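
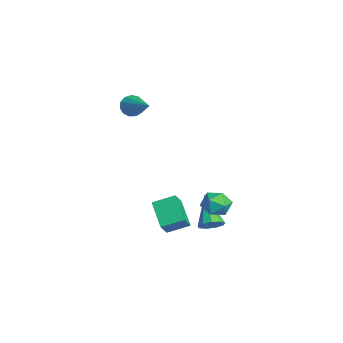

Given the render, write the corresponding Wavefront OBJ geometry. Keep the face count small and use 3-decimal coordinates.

v 2.822 2.703 -4.594
v 3.285 2.601 -4.078
v 1.318 2.697 -3.246
v 3.219 3.07 -4.149
v 2.968 3.367 -4.428
v 2.649 3.354 -4.784
v 2.411 3.036 -5.052
v 2.365 2.563 -5.105
v 2.534 2.155 -4.919
v 2.837 2.004 -4.581
v 3.134 2.18 -4.249
v 1.895 0.187 -3.589
v 2.478 -0.234 -2.797
v 2.079 1.33 -3.117
v 2.662 0.908 -2.325
v 3.298 0.352 -4.535
v 3.881 -0.07 -3.743
v 3.482 1.494 -4.063
v 4.065 1.073 -3.271
v 2.872 3.189 -2.378
v 3.603 3.572 -2.59
v 3.417 1.968 -2.71
v 4.148 2.351 -2.922
v 3.905 2.318 -2.106
v 3.568 3.073 -1.901
v 3.452 2.467 -3.399
v 3.115 3.222 -3.194
v 3.961 3.126 -3.221
v 4.241 3.034 -2.422
v 2.779 2.506 -2.878
v 3.059 2.414 -2.079
v -0.871 -0.538 2.323
v -0.546 -0.752 1.766
v 0.931 -0.022 3.177
v -0.625 -0.382 1.709
v -0.782 -0.061 1.847
v -0.968 0.108 2.136
v -1.123 0.072 2.485
v -1.198 -0.157 2.782
v -1.169 -0.508 2.934
v -1.046 -0.868 2.891
v -0.867 -1.124 2.669
v -0.69 -1.193 2.336
v -0.57 -1.055 2
f 2 1 4
f 2 4 3
f 4 1 5
f 4 5 3
f 5 1 6
f 5 6 3
f 6 1 7
f 6 7 3
f 7 1 8
f 7 8 3
f 8 1 9
f 8 9 3
f 9 1 10
f 9 10 3
f 10 1 11
f 10 11 3
f 11 1 2
f 11 2 3
f 13 15 12
f 16 13 12
f 12 15 14
f 14 16 12
f 13 19 15
f 17 13 16
f 17 19 13
f 15 19 14
f 18 16 14
f 14 19 18
f 18 17 16
f 19 17 18
f 20 31 25
f 20 25 21
f 20 21 27
f 20 27 30
f 20 30 31
f 21 25 29
f 25 31 24
f 31 30 22
f 30 27 26
f 27 21 28
f 23 29 24
f 23 24 22
f 23 22 26
f 23 26 28
f 23 28 29
f 24 29 25
f 22 24 31
f 26 22 30
f 28 26 27
f 29 28 21
f 33 32 35
f 33 35 34
f 35 32 36
f 35 36 34
f 36 32 37
f 36 37 34
f 37 32 38
f 37 38 34
f 38 32 39
f 38 39 34
f 39 32 40
f 39 40 34
f 40 32 41
f 40 41 34
f 41 32 42
f 41 42 34
f 42 32 43
f 42 43 34
f 43 32 44
f 43 44 34
f 44 32 33
f 44 33 34



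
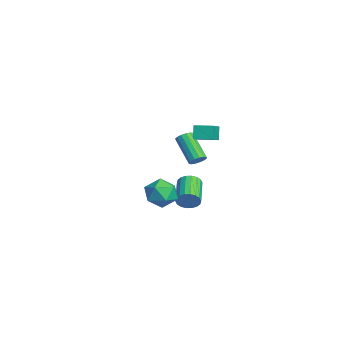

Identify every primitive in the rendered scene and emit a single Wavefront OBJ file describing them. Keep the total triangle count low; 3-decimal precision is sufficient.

v -2.65 1.694 -4.043
v -2.354 2.05 -3.478
v -4.054 2.501 -2.872
v -4.35 2.146 -3.437
v -2.374 2.28 -3.706
v -4.074 2.732 -3.1
v -2.449 2.395 -4.001
v -4.149 2.846 -3.395
v -2.563 2.371 -4.304
v -4.263 2.822 -3.698
v -2.695 2.212 -4.555
v -4.395 2.664 -3.95
v -2.818 1.952 -4.705
v -4.517 2.403 -4.1
v -2.907 1.64 -4.724
v -4.607 2.091 -4.118
v -2.946 1.339 -4.608
v -4.646 1.79 -4.002
v -2.926 1.108 -4.38
v -4.626 1.56 -3.774
v -2.851 0.994 -4.085
v -4.551 1.445 -3.479
v -2.737 1.018 -3.782
v -4.437 1.469 -3.176
v -2.605 1.176 -3.53
v -4.305 1.628 -2.925
v -2.483 1.437 -3.38
v -4.182 1.888 -2.775
v -2.393 1.749 -3.362
v -4.093 2.2 -2.756
v -0.923 1.844 0.006
v -0.644 1.388 0.131
v -1.997 0.919 1.44
v -2.277 1.376 1.314
v -0.542 1.587 0.308
v -1.896 1.119 1.616
v -0.543 1.855 0.403
v -1.896 1.387 1.712
v -0.646 2.121 0.391
v -1.999 1.652 1.7
v -0.823 2.312 0.277
v -2.176 1.844 1.586
v -1.027 2.378 0.089
v -2.38 1.91 1.398
v -1.203 2.301 -0.12
v -2.556 1.832 1.189
v -1.304 2.101 -0.296
v -2.658 1.633 1.012
v -1.304 1.833 -0.392
v -2.657 1.365 0.917
v -1.201 1.568 -0.38
v -2.554 1.099 0.929
v -1.024 1.376 -0.266
v -2.377 0.908 1.043
v -0.82 1.31 -0.078
v -2.173 0.842 1.231
v 3.207 -0.377 0.211
v 3.725 -0.903 -0.507
v 1.775 -1.017 -0.353
v 2.293 -1.543 -1.071
v 2.386 -1.799 -0.078
v 3.271 -1.403 0.272
v 2.229 -0.517 -1.132
v 3.114 -0.121 -0.782
v 3.121 -0.99 -1.337
v 3.218 -1.782 -0.685
v 2.282 -0.138 -0.175
v 2.379 -0.93 0.477
v 1.772 1.304 2.899
v 1.39 1.418 3.717
v 2.211 2.266 2.969
v 1.829 2.38 3.787
v 2.991 0.7 3.553
v 2.609 0.814 4.371
v 3.43 1.662 3.623
v 3.048 1.776 4.441
f 2 1 5
f 2 5 3
f 3 5 6
f 3 6 4
f 5 1 7
f 5 7 6
f 6 7 8
f 6 8 4
f 7 1 9
f 7 9 8
f 8 9 10
f 8 10 4
f 9 1 11
f 9 11 10
f 10 11 12
f 10 12 4
f 11 1 13
f 11 13 12
f 12 13 14
f 12 14 4
f 13 1 15
f 13 15 14
f 14 15 16
f 14 16 4
f 15 1 17
f 15 17 16
f 16 17 18
f 16 18 4
f 17 1 19
f 17 19 18
f 18 19 20
f 18 20 4
f 19 1 21
f 19 21 20
f 20 21 22
f 20 22 4
f 21 1 23
f 21 23 22
f 22 23 24
f 22 24 4
f 23 1 25
f 23 25 24
f 24 25 26
f 24 26 4
f 25 1 27
f 25 27 26
f 26 27 28
f 26 28 4
f 27 1 29
f 27 29 28
f 28 29 30
f 28 30 4
f 29 1 2
f 29 2 30
f 30 2 3
f 30 3 4
f 32 31 35
f 32 35 33
f 33 35 36
f 33 36 34
f 35 31 37
f 35 37 36
f 36 37 38
f 36 38 34
f 37 31 39
f 37 39 38
f 38 39 40
f 38 40 34
f 39 31 41
f 39 41 40
f 40 41 42
f 40 42 34
f 41 31 43
f 41 43 42
f 42 43 44
f 42 44 34
f 43 31 45
f 43 45 44
f 44 45 46
f 44 46 34
f 45 31 47
f 45 47 46
f 46 47 48
f 46 48 34
f 47 31 49
f 47 49 48
f 48 49 50
f 48 50 34
f 49 31 51
f 49 51 50
f 50 51 52
f 50 52 34
f 51 31 53
f 51 53 52
f 52 53 54
f 52 54 34
f 53 31 55
f 53 55 54
f 54 55 56
f 54 56 34
f 55 31 32
f 55 32 56
f 56 32 33
f 56 33 34
f 57 68 62
f 57 62 58
f 57 58 64
f 57 64 67
f 57 67 68
f 58 62 66
f 62 68 61
f 68 67 59
f 67 64 63
f 64 58 65
f 60 66 61
f 60 61 59
f 60 59 63
f 60 63 65
f 60 65 66
f 61 66 62
f 59 61 68
f 63 59 67
f 65 63 64
f 66 65 58
f 70 72 69
f 73 70 69
f 69 72 71
f 71 73 69
f 70 76 72
f 74 70 73
f 74 76 70
f 72 76 71
f 75 73 71
f 71 76 75
f 75 74 73
f 76 74 75



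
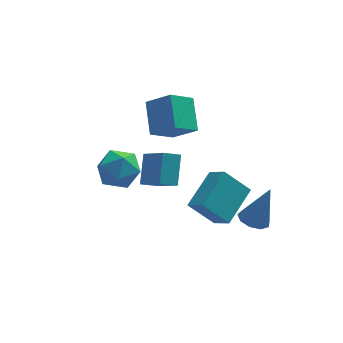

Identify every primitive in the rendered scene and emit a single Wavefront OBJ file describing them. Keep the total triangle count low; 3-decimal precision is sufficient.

v -4.776 -2.369 2.143
v -3.777 -1.903 2.091
v -4.023 -3.937 2.549
v -3.024 -3.471 2.497
v -3.716 -3.203 3.314
v -4.182 -2.234 3.063
v -3.618 -3.606 1.577
v -4.084 -2.637 1.326
v -3.061 -2.667 1.741
v -3.122 -2.418 2.815
v -4.678 -3.422 1.825
v -4.739 -3.173 2.899
v -1.982 0.863 1.211
v -0.932 0.189 2.148
v -1.954 2.387 2.277
v -0.904 1.713 3.214
v -0.836 1.447 0.346
v 0.214 0.773 1.283
v -0.808 2.971 1.412
v 0.242 2.297 2.349
v 0.493 -2.154 -2.939
v -0.69 -1.861 -1.712
v 1.764 -0.636 -2.076
v 0.581 -0.343 -0.848
v 1.019 -2.997 -2.232
v -0.164 -2.704 -1.004
v 2.29 -1.479 -1.368
v 1.107 -1.186 -0.141
v 1.957 -3.854 -1.278
v 2.539 -4.322 -1.468
v 2.683 -3.746 0.678
v 2.678 -3.82 -1.548
v 2.48 -3.334 -1.501
v 2.037 -3.092 -1.35
v 1.557 -3.206 -1.166
v 1.264 -3.624 -1.034
v 1.296 -4.149 -1.017
v 1.637 -4.537 -1.122
v 2.128 -4.605 -1.3
v -1.798 -0.834 -0.921
v -1.46 0.335 0.253
v -2.499 0.667 -2.212
v -2.16 1.835 -1.039
v -0.96 -0.735 -1.261
v -0.621 0.433 -0.088
v -1.66 0.765 -2.553
v -1.322 1.934 -1.379
f 1 12 6
f 1 6 2
f 1 2 8
f 1 8 11
f 1 11 12
f 2 6 10
f 6 12 5
f 12 11 3
f 11 8 7
f 8 2 9
f 4 10 5
f 4 5 3
f 4 3 7
f 4 7 9
f 4 9 10
f 5 10 6
f 3 5 12
f 7 3 11
f 9 7 8
f 10 9 2
f 14 16 13
f 17 14 13
f 13 16 15
f 15 17 13
f 14 20 16
f 18 14 17
f 18 20 14
f 16 20 15
f 19 17 15
f 15 20 19
f 19 18 17
f 20 18 19
f 22 24 21
f 25 22 21
f 21 24 23
f 23 25 21
f 22 28 24
f 26 22 25
f 26 28 22
f 24 28 23
f 27 25 23
f 23 28 27
f 27 26 25
f 28 26 27
f 30 29 32
f 30 32 31
f 32 29 33
f 32 33 31
f 33 29 34
f 33 34 31
f 34 29 35
f 34 35 31
f 35 29 36
f 35 36 31
f 36 29 37
f 36 37 31
f 37 29 38
f 37 38 31
f 38 29 39
f 38 39 31
f 39 29 30
f 39 30 31
f 41 43 40
f 44 41 40
f 40 43 42
f 42 44 40
f 41 47 43
f 45 41 44
f 45 47 41
f 43 47 42
f 46 44 42
f 42 47 46
f 46 45 44
f 47 45 46



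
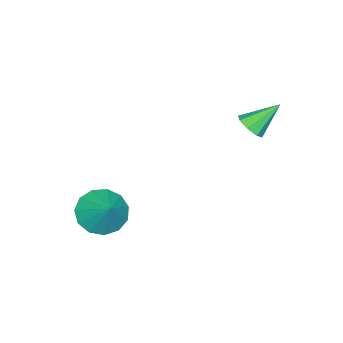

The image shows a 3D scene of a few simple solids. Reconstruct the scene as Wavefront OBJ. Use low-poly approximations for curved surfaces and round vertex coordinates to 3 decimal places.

v -3.389 0.701 -0.641
v -2.872 0.833 -0.365
v -4.091 1.479 0.301
v -2.978 1.136 -0.694
v -3.324 1.184 -0.992
v -3.708 0.949 -1.084
v -3.905 0.569 -0.917
v -3.799 0.266 -0.589
v -3.453 0.218 -0.291
v -3.069 0.453 -0.198
v 0.758 -2.777 -3.422
v 1.542 -3.26 -3.616
v 1.422 -2.063 -2.518
v 1.539 -2.843 -3.942
v 1.288 -2.405 -4.104
v 0.869 -2.086 -4.049
v 0.415 -1.986 -3.796
v 0.07 -2.137 -3.423
v -0.056 -2.492 -3.051
v 0.076 -2.937 -2.796
v 0.425 -3.331 -2.741
v 0.88 -3.55 -2.901
v 1.296 -3.523 -3.228
f 2 1 4
f 2 4 3
f 4 1 5
f 4 5 3
f 5 1 6
f 5 6 3
f 6 1 7
f 6 7 3
f 7 1 8
f 7 8 3
f 8 1 9
f 8 9 3
f 9 1 10
f 9 10 3
f 10 1 2
f 10 2 3
f 12 11 14
f 12 14 13
f 14 11 15
f 14 15 13
f 15 11 16
f 15 16 13
f 16 11 17
f 16 17 13
f 17 11 18
f 17 18 13
f 18 11 19
f 18 19 13
f 19 11 20
f 19 20 13
f 20 11 21
f 20 21 13
f 21 11 22
f 21 22 13
f 22 11 23
f 22 23 13
f 23 11 12
f 23 12 13



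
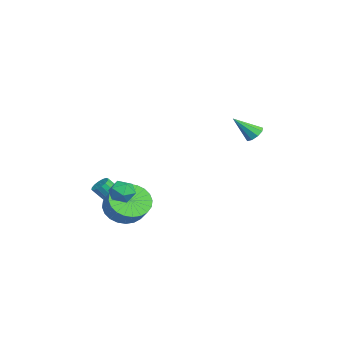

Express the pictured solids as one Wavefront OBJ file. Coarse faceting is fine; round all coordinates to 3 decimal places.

v 1.308 2.982 1.249
v 1.522 2.619 0.88
v 1.372 1.938 2.311
v 1.804 2.812 1.052
v 1.854 3.084 1.317
v 1.649 3.309 1.55
v 1.284 3.38 1.642
v 0.93 3.265 1.55
v 0.753 3.017 1.318
v 0.836 2.753 1.053
v 1.139 2.596 0.88
v -2.188 -3.285 -4.469
v -1.745 -3.031 -4.263
v -1.73 -4.06 -3.025
v -2.172 -4.315 -3.231
v -1.968 -2.896 -4.148
v -1.953 -3.925 -2.91
v -2.25 -2.866 -4.119
v -2.235 -3.895 -2.881
v -2.515 -2.947 -4.184
v -2.5 -3.977 -2.946
v -2.692 -3.12 -4.325
v -2.677 -4.149 -3.087
v -2.734 -3.337 -4.505
v -2.719 -4.366 -3.267
v -2.63 -3.54 -4.675
v -2.615 -4.569 -3.437
v -2.407 -3.675 -4.79
v -2.392 -4.704 -3.552
v -2.125 -3.705 -4.819
v -2.11 -4.734 -3.581
v -1.86 -3.623 -4.754
v -1.845 -4.653 -3.516
v -1.683 -3.451 -4.613
v -1.668 -4.48 -3.375
v -1.641 -3.234 -4.433
v -1.626 -4.263 -3.195
v 2.012 -2.885 -1.608
v 2.643 -3.168 -1.356
v 2.077 -3.592 -2.564
v 2.708 -3.875 -2.312
v 2.075 -4.019 -1.965
v 2.035 -3.583 -1.374
v 2.685 -3.177 -2.546
v 2.645 -2.741 -1.955
v 3.059 -3.349 -1.936
v 2.682 -3.869 -1.577
v 2.038 -2.891 -2.343
v 1.661 -3.411 -1.984
v -0.08 -3.207 -4.007
v 0.613 -3.916 -4.483
v 1.473 -3.622 -3.67
v 0.78 -2.913 -3.193
v 0.697 -3.557 -4.702
v 1.557 -3.263 -3.889
v 0.663 -3.144 -4.815
v 1.523 -2.85 -4.002
v 0.516 -2.741 -4.805
v 1.376 -2.447 -3.992
v 0.278 -2.409 -4.674
v 1.138 -2.115 -3.86
v -0.015 -2.198 -4.441
v 0.846 -1.904 -3.627
v -0.317 -2.141 -4.142
v 0.543 -1.847 -3.328
v -0.583 -2.246 -3.822
v 0.277 -1.952 -3.008
v -0.773 -2.498 -3.53
v 0.087 -2.204 -2.717
v -0.857 -2.857 -3.311
v 0.003 -2.563 -2.498
v -0.823 -3.27 -3.198
v 0.037 -2.976 -2.385
v -0.676 -3.673 -3.208
v 0.184 -3.379 -2.395
v -0.438 -4.005 -3.34
v 0.422 -3.711 -2.526
v -0.146 -4.216 -3.573
v 0.715 -3.922 -2.759
v 0.157 -4.273 -3.872
v 1.017 -3.979 -3.058
v 0.423 -4.168 -4.192
v 1.283 -3.874 -3.378
f 2 1 4
f 2 4 3
f 4 1 5
f 4 5 3
f 5 1 6
f 5 6 3
f 6 1 7
f 6 7 3
f 7 1 8
f 7 8 3
f 8 1 9
f 8 9 3
f 9 1 10
f 9 10 3
f 10 1 11
f 10 11 3
f 11 1 2
f 11 2 3
f 13 12 16
f 13 16 14
f 14 16 17
f 14 17 15
f 16 12 18
f 16 18 17
f 17 18 19
f 17 19 15
f 18 12 20
f 18 20 19
f 19 20 21
f 19 21 15
f 20 12 22
f 20 22 21
f 21 22 23
f 21 23 15
f 22 12 24
f 22 24 23
f 23 24 25
f 23 25 15
f 24 12 26
f 24 26 25
f 25 26 27
f 25 27 15
f 26 12 28
f 26 28 27
f 27 28 29
f 27 29 15
f 28 12 30
f 28 30 29
f 29 30 31
f 29 31 15
f 30 12 32
f 30 32 31
f 31 32 33
f 31 33 15
f 32 12 34
f 32 34 33
f 33 34 35
f 33 35 15
f 34 12 36
f 34 36 35
f 35 36 37
f 35 37 15
f 36 12 13
f 36 13 37
f 37 13 14
f 37 14 15
f 38 49 43
f 38 43 39
f 38 39 45
f 38 45 48
f 38 48 49
f 39 43 47
f 43 49 42
f 49 48 40
f 48 45 44
f 45 39 46
f 41 47 42
f 41 42 40
f 41 40 44
f 41 44 46
f 41 46 47
f 42 47 43
f 40 42 49
f 44 40 48
f 46 44 45
f 47 46 39
f 51 50 54
f 51 54 52
f 52 54 55
f 52 55 53
f 54 50 56
f 54 56 55
f 55 56 57
f 55 57 53
f 56 50 58
f 56 58 57
f 57 58 59
f 57 59 53
f 58 50 60
f 58 60 59
f 59 60 61
f 59 61 53
f 60 50 62
f 60 62 61
f 61 62 63
f 61 63 53
f 62 50 64
f 62 64 63
f 63 64 65
f 63 65 53
f 64 50 66
f 64 66 65
f 65 66 67
f 65 67 53
f 66 50 68
f 66 68 67
f 67 68 69
f 67 69 53
f 68 50 70
f 68 70 69
f 69 70 71
f 69 71 53
f 70 50 72
f 70 72 71
f 71 72 73
f 71 73 53
f 72 50 74
f 72 74 73
f 73 74 75
f 73 75 53
f 74 50 76
f 74 76 75
f 75 76 77
f 75 77 53
f 76 50 78
f 76 78 77
f 77 78 79
f 77 79 53
f 78 50 80
f 78 80 79
f 79 80 81
f 79 81 53
f 80 50 82
f 80 82 81
f 81 82 83
f 81 83 53
f 82 50 51
f 82 51 83
f 83 51 52
f 83 52 53



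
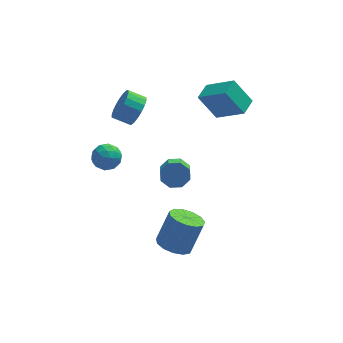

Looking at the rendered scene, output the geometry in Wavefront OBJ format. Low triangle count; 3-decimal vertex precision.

v -1.467 3.198 2.06
v -1.119 2.783 2.948
v -2.105 3.067 3.467
v -2.453 3.482 2.58
v -0.977 3.223 2.977
v -1.963 3.506 3.497
v -0.932 3.657 2.825
v -1.918 3.941 3.344
v -0.993 4.001 2.521
v -1.979 4.285 3.04
v -1.148 4.186 2.126
v -2.134 4.47 2.645
v -1.366 4.175 1.718
v -2.352 4.459 2.237
v -1.604 3.971 1.378
v -2.59 4.254 1.897
v -1.815 3.613 1.173
v -2.801 3.897 1.692
v -1.957 3.174 1.143
v -2.943 3.457 1.663
v -2.002 2.739 1.296
v -2.988 3.023 1.815
v -1.941 2.395 1.6
v -2.927 2.679 2.119
v -1.786 2.21 1.995
v -2.772 2.494 2.514
v -1.568 2.221 2.403
v -2.554 2.505 2.922
v -1.33 2.426 2.743
v -2.316 2.709 3.262
v 0.468 1.536 -2.238
v 0.81 1.085 -2.951
v 0.695 0.213 -2.454
v 0.352 0.664 -1.742
v 1.301 1.278 -2.497
v 1.186 0.407 -2
v 1.304 1.623 -1.892
v 1.189 0.751 -1.395
v 0.817 1.917 -1.49
v 0.702 1.045 -0.993
v 0.125 1.987 -1.526
v 0.01 1.115 -1.029
v -0.366 1.793 -1.98
v -0.481 0.922 -1.483
v -0.369 1.449 -2.585
v -0.484 0.577 -2.088
v 0.118 1.155 -2.987
v 0.003 0.283 -2.49
v -0.125 -2.64 -4.912
v 0.871 -2.791 -5.301
v 1.701 -2.17 -3.418
v 0.705 -2.02 -3.028
v 0.723 -2.214 -5.426
v 1.554 -1.593 -3.543
v 0.306 -1.772 -5.388
v 1.137 -1.152 -3.504
v -0.248 -1.606 -5.198
v 0.583 -0.986 -3.315
v -0.763 -1.768 -4.918
v 0.068 -1.148 -3.034
v -1.075 -2.207 -4.635
v -0.245 -1.587 -2.752
v -1.086 -2.784 -4.441
v -0.256 -2.164 -2.557
v -0.792 -3.315 -4.396
v 0.038 -2.695 -2.512
v -0.286 -3.631 -4.515
v 0.544 -3.011 -2.631
v 0.271 -3.633 -4.759
v 1.101 -3.013 -2.876
v 0.702 -3.32 -5.053
v 1.533 -2.7 -3.169
v 4.454 1.933 2.356
v 3.434 2.382 3.943
v 3.016 2.952 1.142
v 1.995 3.401 2.73
v 5.085 2.959 2.47
v 4.064 3.408 4.058
v 3.646 3.978 1.257
v 2.626 4.427 2.844
v -4.119 1.767 -0.389
v -3.452 2.078 0.189
v -3.508 0.382 -0.349
v -2.841 0.693 0.229
v -3.725 0.628 0.527
v -4.103 1.483 0.502
v -2.857 0.977 -0.662
v -3.235 1.832 -0.687
v -2.672 1.59 0.02
v -3.209 1.374 0.755
v -3.751 1.086 -0.915
v -4.288 0.87 -0.18
v -3.84 2.044 -0.104
v -3.12 0.416 -0.056
v -3.64 0.378 0.119
v -3.249 0.561 0.459
v -4.222 1.694 0.081
v -3.83 1.877 0.42
v -3.991 1.025 0.619
v -3.13 0.583 -0.58
v -2.738 0.766 -0.241
v -3.711 1.899 -0.619
v -3.32 2.082 -0.279
v -2.969 1.435 -0.779
v -2.989 1.94 0.137
v -2.629 1.126 0.161
v -2.639 1.293 -0.364
v -2.861 1.796 -0.378
v -3.305 1.813 0.569
v -2.945 0.999 0.593
v -3.465 0.961 0.768
v -3.687 1.464 0.753
v -2.846 1.526 0.47
v -4.015 1.461 -0.753
v -3.655 0.647 -0.729
v -3.273 0.996 -0.913
v -3.495 1.499 -0.928
v -4.331 1.334 -0.321
v -3.971 0.52 -0.297
v -4.099 0.664 0.218
v -4.321 1.167 0.204
v -4.114 0.934 -0.63
f 2 1 5
f 2 5 3
f 3 5 6
f 3 6 4
f 5 1 7
f 5 7 6
f 6 7 8
f 6 8 4
f 7 1 9
f 7 9 8
f 8 9 10
f 8 10 4
f 9 1 11
f 9 11 10
f 10 11 12
f 10 12 4
f 11 1 13
f 11 13 12
f 12 13 14
f 12 14 4
f 13 1 15
f 13 15 14
f 14 15 16
f 14 16 4
f 15 1 17
f 15 17 16
f 16 17 18
f 16 18 4
f 17 1 19
f 17 19 18
f 18 19 20
f 18 20 4
f 19 1 21
f 19 21 20
f 20 21 22
f 20 22 4
f 21 1 23
f 21 23 22
f 22 23 24
f 22 24 4
f 23 1 25
f 23 25 24
f 24 25 26
f 24 26 4
f 25 1 27
f 25 27 26
f 26 27 28
f 26 28 4
f 27 1 29
f 27 29 28
f 28 29 30
f 28 30 4
f 29 1 2
f 29 2 30
f 30 2 3
f 30 3 4
f 32 31 35
f 32 35 33
f 33 35 36
f 33 36 34
f 35 31 37
f 35 37 36
f 36 37 38
f 36 38 34
f 37 31 39
f 37 39 38
f 38 39 40
f 38 40 34
f 39 31 41
f 39 41 40
f 40 41 42
f 40 42 34
f 41 31 43
f 41 43 42
f 42 43 44
f 42 44 34
f 43 31 45
f 43 45 44
f 44 45 46
f 44 46 34
f 45 31 47
f 45 47 46
f 46 47 48
f 46 48 34
f 47 31 32
f 47 32 48
f 48 32 33
f 48 33 34
f 50 49 53
f 50 53 51
f 51 53 54
f 51 54 52
f 53 49 55
f 53 55 54
f 54 55 56
f 54 56 52
f 55 49 57
f 55 57 56
f 56 57 58
f 56 58 52
f 57 49 59
f 57 59 58
f 58 59 60
f 58 60 52
f 59 49 61
f 59 61 60
f 60 61 62
f 60 62 52
f 61 49 63
f 61 63 62
f 62 63 64
f 62 64 52
f 63 49 65
f 63 65 64
f 64 65 66
f 64 66 52
f 65 49 67
f 65 67 66
f 66 67 68
f 66 68 52
f 67 49 69
f 67 69 68
f 68 69 70
f 68 70 52
f 69 49 71
f 69 71 70
f 70 71 72
f 70 72 52
f 71 49 50
f 71 50 72
f 72 50 51
f 72 51 52
f 74 76 73
f 77 74 73
f 73 76 75
f 75 77 73
f 74 80 76
f 78 74 77
f 78 80 74
f 76 80 75
f 79 77 75
f 75 80 79
f 79 78 77
f 80 78 79
f 81 118 97
f 118 92 121
f 97 121 86
f 118 121 97
f 81 97 93
f 97 86 98
f 93 98 82
f 97 98 93
f 81 93 102
f 93 82 103
f 102 103 88
f 93 103 102
f 81 102 114
f 102 88 117
f 114 117 91
f 102 117 114
f 81 114 118
f 114 91 122
f 118 122 92
f 114 122 118
f 82 98 109
f 98 86 112
f 109 112 90
f 98 112 109
f 86 121 99
f 121 92 120
f 99 120 85
f 121 120 99
f 92 122 119
f 122 91 115
f 119 115 83
f 122 115 119
f 91 117 116
f 117 88 104
f 116 104 87
f 117 104 116
f 88 103 108
f 103 82 105
f 108 105 89
f 103 105 108
f 84 110 96
f 110 90 111
f 96 111 85
f 110 111 96
f 84 96 94
f 96 85 95
f 94 95 83
f 96 95 94
f 84 94 101
f 94 83 100
f 101 100 87
f 94 100 101
f 84 101 106
f 101 87 107
f 106 107 89
f 101 107 106
f 84 106 110
f 106 89 113
f 110 113 90
f 106 113 110
f 85 111 99
f 111 90 112
f 99 112 86
f 111 112 99
f 83 95 119
f 95 85 120
f 119 120 92
f 95 120 119
f 87 100 116
f 100 83 115
f 116 115 91
f 100 115 116
f 89 107 108
f 107 87 104
f 108 104 88
f 107 104 108
f 90 113 109
f 113 89 105
f 109 105 82
f 113 105 109



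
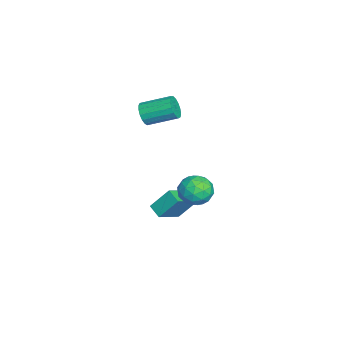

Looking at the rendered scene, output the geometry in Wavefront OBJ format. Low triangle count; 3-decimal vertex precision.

v -0.576 0.777 3.456
v -0.207 0.532 4.01
v -0.114 2.098 4.639
v -0.484 2.343 4.084
v 0.032 0.61 3.782
v 0.125 2.176 4.41
v 0.131 0.726 3.478
v 0.224 2.292 4.107
v 0.069 0.854 3.169
v 0.162 2.42 3.798
v -0.142 0.964 2.926
v -0.049 2.53 3.555
v -0.452 1.031 2.804
v -0.359 2.597 3.433
v -0.79 1.04 2.832
v -0.697 2.606 3.461
v -1.08 0.989 3.002
v -0.987 2.555 3.631
v -1.254 0.889 3.276
v -1.161 2.455 3.905
v -1.273 0.764 3.591
v -1.18 2.33 4.22
v -1.133 0.641 3.876
v -1.04 2.207 4.504
v -0.865 0.55 4.064
v -0.772 2.116 4.692
v -0.531 0.511 4.112
v -0.438 2.077 4.741
v 1.982 4.054 0.492
v 2.727 4.205 -0.106
v 1.633 2.735 -0.274
v 2.378 2.886 -0.872
v 2.539 2.659 0.054
v 2.756 3.474 0.528
v 1.604 3.466 -0.908
v 1.821 4.281 -0.434
v 2.494 3.841 -0.971
v 3.072 3.342 -0.377
v 1.288 3.598 -0.003
v 1.866 3.099 0.591
v 2.386 4.245 0.261
v 1.974 2.695 -0.641
v 2.07 2.561 -0.096
v 2.507 2.65 -0.448
v 2.402 3.816 0.633
v 2.84 3.904 0.281
v 2.73 2.996 0.375
v 1.52 3.036 -0.661
v 1.958 3.124 -1.013
v 1.853 4.29 0.068
v 2.29 4.379 -0.284
v 1.63 3.944 -0.755
v 2.686 4.12 -0.6
v 2.481 3.344 -1.05
v 2.026 3.685 -1.071
v 2.153 4.165 -0.793
v 3.026 3.827 -0.251
v 2.82 3.051 -0.701
v 2.915 2.918 -0.157
v 3.042 3.397 0.122
v 2.889 3.613 -0.759
v 1.54 3.889 0.321
v 1.334 3.113 -0.129
v 1.318 3.543 -0.502
v 1.445 4.022 -0.223
v 1.879 3.596 0.67
v 1.674 2.82 0.22
v 2.207 2.775 0.413
v 2.334 3.255 0.691
v 1.471 3.327 0.379
v -0.228 2.065 -3.202
v -0.309 3.014 -2.043
v 0.389 2.548 -3.555
v 0.308 3.497 -2.396
v 0.972 1.143 -2.364
v 0.891 2.092 -1.205
v 1.589 1.626 -2.717
v 1.508 2.575 -1.558
f 2 1 5
f 2 5 3
f 3 5 6
f 3 6 4
f 5 1 7
f 5 7 6
f 6 7 8
f 6 8 4
f 7 1 9
f 7 9 8
f 8 9 10
f 8 10 4
f 9 1 11
f 9 11 10
f 10 11 12
f 10 12 4
f 11 1 13
f 11 13 12
f 12 13 14
f 12 14 4
f 13 1 15
f 13 15 14
f 14 15 16
f 14 16 4
f 15 1 17
f 15 17 16
f 16 17 18
f 16 18 4
f 17 1 19
f 17 19 18
f 18 19 20
f 18 20 4
f 19 1 21
f 19 21 20
f 20 21 22
f 20 22 4
f 21 1 23
f 21 23 22
f 22 23 24
f 22 24 4
f 23 1 25
f 23 25 24
f 24 25 26
f 24 26 4
f 25 1 27
f 25 27 26
f 26 27 28
f 26 28 4
f 27 1 2
f 27 2 28
f 28 2 3
f 28 3 4
f 29 66 45
f 66 40 69
f 45 69 34
f 66 69 45
f 29 45 41
f 45 34 46
f 41 46 30
f 45 46 41
f 29 41 50
f 41 30 51
f 50 51 36
f 41 51 50
f 29 50 62
f 50 36 65
f 62 65 39
f 50 65 62
f 29 62 66
f 62 39 70
f 66 70 40
f 62 70 66
f 30 46 57
f 46 34 60
f 57 60 38
f 46 60 57
f 34 69 47
f 69 40 68
f 47 68 33
f 69 68 47
f 40 70 67
f 70 39 63
f 67 63 31
f 70 63 67
f 39 65 64
f 65 36 52
f 64 52 35
f 65 52 64
f 36 51 56
f 51 30 53
f 56 53 37
f 51 53 56
f 32 58 44
f 58 38 59
f 44 59 33
f 58 59 44
f 32 44 42
f 44 33 43
f 42 43 31
f 44 43 42
f 32 42 49
f 42 31 48
f 49 48 35
f 42 48 49
f 32 49 54
f 49 35 55
f 54 55 37
f 49 55 54
f 32 54 58
f 54 37 61
f 58 61 38
f 54 61 58
f 33 59 47
f 59 38 60
f 47 60 34
f 59 60 47
f 31 43 67
f 43 33 68
f 67 68 40
f 43 68 67
f 35 48 64
f 48 31 63
f 64 63 39
f 48 63 64
f 37 55 56
f 55 35 52
f 56 52 36
f 55 52 56
f 38 61 57
f 61 37 53
f 57 53 30
f 61 53 57
f 72 74 71
f 75 72 71
f 71 74 73
f 73 75 71
f 72 78 74
f 76 72 75
f 76 78 72
f 74 78 73
f 77 75 73
f 73 78 77
f 77 76 75
f 78 76 77



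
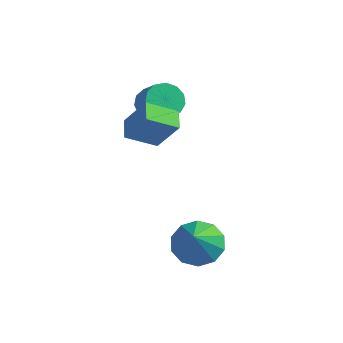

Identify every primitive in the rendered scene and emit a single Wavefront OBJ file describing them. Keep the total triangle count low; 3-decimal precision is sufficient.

v -2.852 2.231 2.896
v -2.376 1.935 2.231
v -1.512 1.553 3.018
v -1.988 1.849 3.684
v -2.238 2.399 2.304
v -1.374 2.017 3.091
v -2.294 2.81 2.565
v -1.43 2.428 3.352
v -2.527 3.037 2.931
v -1.663 2.655 3.719
v -2.864 3.008 3.286
v -2 2.627 4.074
v -3.197 2.733 3.518
v -2.333 2.351 4.305
v -3.42 2.298 3.552
v -2.556 1.916 4.339
v -3.463 1.841 3.378
v -2.599 1.459 4.165
v -3.312 1.509 3.051
v -2.448 1.127 3.838
v -3.015 1.406 2.675
v -2.151 1.024 3.462
v -2.666 1.564 2.369
v -1.802 1.182 3.157
v 2.013 -1.525 -1.213
v 2.49 -2.155 -1.949
v 2.687 -2.775 0.293
v 2.93 -1.69 -1.76
v 3.019 -1.162 -1.362
v 2.725 -0.772 -0.907
v 2.158 -0.67 -0.569
v 1.536 -0.895 -0.477
v 1.097 -1.36 -0.666
v 1.007 -1.888 -1.064
v 1.302 -2.278 -1.519
v 1.868 -2.38 -1.857
v -2.002 -0.858 2.92
v -1.019 -0.732 4.301
v -2.585 -0.11 3.267
v -1.602 0.017 4.647
v -1.138 0.143 2.213
v -0.155 0.27 3.593
v -1.721 0.892 2.559
v -0.738 1.018 3.94
f 2 1 5
f 2 5 3
f 3 5 6
f 3 6 4
f 5 1 7
f 5 7 6
f 6 7 8
f 6 8 4
f 7 1 9
f 7 9 8
f 8 9 10
f 8 10 4
f 9 1 11
f 9 11 10
f 10 11 12
f 10 12 4
f 11 1 13
f 11 13 12
f 12 13 14
f 12 14 4
f 13 1 15
f 13 15 14
f 14 15 16
f 14 16 4
f 15 1 17
f 15 17 16
f 16 17 18
f 16 18 4
f 17 1 19
f 17 19 18
f 18 19 20
f 18 20 4
f 19 1 21
f 19 21 20
f 20 21 22
f 20 22 4
f 21 1 23
f 21 23 22
f 22 23 24
f 22 24 4
f 23 1 2
f 23 2 24
f 24 2 3
f 24 3 4
f 26 25 28
f 26 28 27
f 28 25 29
f 28 29 27
f 29 25 30
f 29 30 27
f 30 25 31
f 30 31 27
f 31 25 32
f 31 32 27
f 32 25 33
f 32 33 27
f 33 25 34
f 33 34 27
f 34 25 35
f 34 35 27
f 35 25 36
f 35 36 27
f 36 25 26
f 36 26 27
f 38 40 37
f 41 38 37
f 37 40 39
f 39 41 37
f 38 44 40
f 42 38 41
f 42 44 38
f 40 44 39
f 43 41 39
f 39 44 43
f 43 42 41
f 44 42 43



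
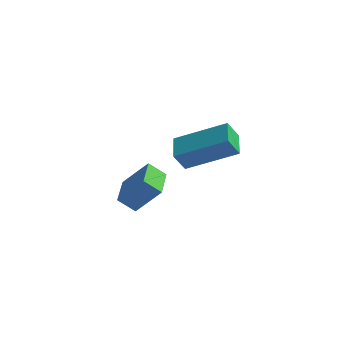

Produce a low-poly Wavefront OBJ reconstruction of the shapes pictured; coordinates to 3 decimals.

v 2.227 0.735 2.688
v 1.788 1.724 3.105
v 0.329 0.285 1.76
v -0.109 1.275 2.177
v 2.489 1.165 1.943
v 2.051 2.155 2.36
v 0.592 0.716 1.015
v 0.153 1.705 1.432
v -2.578 3.251 -2.92
v -3.206 2.96 -2.314
v -3.074 4.767 -2.706
v -3.702 4.476 -2.1
v -1.558 3.424 -1.78
v -2.186 3.133 -1.174
v -2.054 4.94 -1.566
v -2.682 4.649 -0.96
f 2 4 1
f 5 2 1
f 1 4 3
f 3 5 1
f 2 8 4
f 6 2 5
f 6 8 2
f 4 8 3
f 7 5 3
f 3 8 7
f 7 6 5
f 8 6 7
f 10 12 9
f 13 10 9
f 9 12 11
f 11 13 9
f 10 16 12
f 14 10 13
f 14 16 10
f 12 16 11
f 15 13 11
f 11 16 15
f 15 14 13
f 16 14 15



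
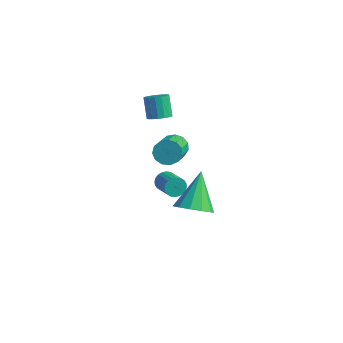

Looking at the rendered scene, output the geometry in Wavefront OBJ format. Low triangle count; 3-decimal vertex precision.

v 3.178 -1.071 -0.053
v 3.85 -1.359 0.438
v 2.682 0.131 1.333
v 4.024 -0.979 0.171
v 3.93 -0.629 -0.167
v 3.597 -0.419 -0.469
v 3.131 -0.416 -0.638
v 2.68 -0.621 -0.622
v 2.387 -0.969 -0.425
v 2.345 -1.349 -0.109
v 2.568 -1.641 0.224
v 2.984 -1.752 0.469
v 3.462 -1.647 0.549
v -2.169 3.468 0.114
v -1.731 3.261 0.433
v -2.233 3.666 1.385
v -2.671 3.872 1.066
v -1.649 3.518 0.366
v -2.151 3.923 1.319
v -1.687 3.764 0.242
v -2.189 4.168 1.194
v -1.835 3.941 0.089
v -2.337 4.346 1.041
v -2.06 4.01 -0.059
v -2.562 4.415 0.893
v -2.309 3.955 -0.167
v -2.811 4.36 0.785
v -2.527 3.788 -0.211
v -3.029 4.193 0.741
v -2.662 3.548 -0.18
v -3.164 3.953 0.772
v -2.685 3.289 -0.082
v -3.187 3.694 0.87
v -2.589 3.071 0.061
v -3.091 3.476 1.013
v -2.397 2.944 0.216
v -2.899 3.349 1.168
v -2.153 2.937 0.348
v -2.655 3.342 1.3
v -1.912 3.051 0.426
v -2.414 3.456 1.378
v 0.387 0.638 -0.98
v 0.658 0.789 -1.385
v 1.583 0.313 -0.945
v 1.313 0.162 -0.54
v 0.68 0.945 -1.263
v 1.605 0.469 -0.823
v 0.657 1.054 -1.098
v 1.583 0.578 -0.658
v 0.594 1.1 -0.915
v 1.52 0.624 -0.475
v 0.499 1.075 -0.742
v 1.425 0.599 -0.302
v 0.387 0.984 -0.605
v 1.313 0.508 -0.165
v 0.275 0.84 -0.525
v 1.201 0.364 -0.085
v 0.18 0.666 -0.515
v 1.106 0.19 -0.075
v 0.117 0.487 -0.575
v 1.042 0.011 -0.135
v 0.095 0.331 -0.697
v 1.02 -0.145 -0.257
v 0.117 0.222 -0.862
v 1.043 -0.254 -0.422
v 0.18 0.176 -1.045
v 1.106 -0.3 -0.605
v 0.275 0.201 -1.218
v 1.201 -0.275 -0.778
v 0.387 0.292 -1.355
v 1.313 -0.184 -0.915
v 0.499 0.436 -1.435
v 1.425 -0.04 -0.995
v 0.594 0.61 -1.445
v 1.52 0.134 -1.005
v -1.55 3.704 -1.808
v -1.211 3.494 -2.346
v -0.351 1.925 -1.191
v -0.69 2.136 -0.652
v -0.989 3.744 -2.172
v -0.129 2.175 -1.016
v -0.945 3.982 -1.882
v -0.084 2.413 -0.726
v -1.093 4.132 -1.568
v -0.232 2.563 -0.413
v -1.386 4.146 -1.331
v -0.526 2.577 -0.175
v -1.732 4.019 -1.245
v -0.871 2.451 -0.089
v -2.019 3.793 -1.338
v -1.159 2.225 -0.182
v -2.158 3.539 -1.58
v -1.298 1.97 -0.424
v -2.104 3.337 -1.894
v -1.243 1.768 -0.738
v -1.874 3.252 -2.181
v -1.013 1.683 -1.026
v -1.541 3.31 -2.349
v -0.681 1.742 -1.194
f 2 1 4
f 2 4 3
f 4 1 5
f 4 5 3
f 5 1 6
f 5 6 3
f 6 1 7
f 6 7 3
f 7 1 8
f 7 8 3
f 8 1 9
f 8 9 3
f 9 1 10
f 9 10 3
f 10 1 11
f 10 11 3
f 11 1 12
f 11 12 3
f 12 1 13
f 12 13 3
f 13 1 2
f 13 2 3
f 15 14 18
f 15 18 16
f 16 18 19
f 16 19 17
f 18 14 20
f 18 20 19
f 19 20 21
f 19 21 17
f 20 14 22
f 20 22 21
f 21 22 23
f 21 23 17
f 22 14 24
f 22 24 23
f 23 24 25
f 23 25 17
f 24 14 26
f 24 26 25
f 25 26 27
f 25 27 17
f 26 14 28
f 26 28 27
f 27 28 29
f 27 29 17
f 28 14 30
f 28 30 29
f 29 30 31
f 29 31 17
f 30 14 32
f 30 32 31
f 31 32 33
f 31 33 17
f 32 14 34
f 32 34 33
f 33 34 35
f 33 35 17
f 34 14 36
f 34 36 35
f 35 36 37
f 35 37 17
f 36 14 38
f 36 38 37
f 37 38 39
f 37 39 17
f 38 14 40
f 38 40 39
f 39 40 41
f 39 41 17
f 40 14 15
f 40 15 41
f 41 15 16
f 41 16 17
f 43 42 46
f 43 46 44
f 44 46 47
f 44 47 45
f 46 42 48
f 46 48 47
f 47 48 49
f 47 49 45
f 48 42 50
f 48 50 49
f 49 50 51
f 49 51 45
f 50 42 52
f 50 52 51
f 51 52 53
f 51 53 45
f 52 42 54
f 52 54 53
f 53 54 55
f 53 55 45
f 54 42 56
f 54 56 55
f 55 56 57
f 55 57 45
f 56 42 58
f 56 58 57
f 57 58 59
f 57 59 45
f 58 42 60
f 58 60 59
f 59 60 61
f 59 61 45
f 60 42 62
f 60 62 61
f 61 62 63
f 61 63 45
f 62 42 64
f 62 64 63
f 63 64 65
f 63 65 45
f 64 42 66
f 64 66 65
f 65 66 67
f 65 67 45
f 66 42 68
f 66 68 67
f 67 68 69
f 67 69 45
f 68 42 70
f 68 70 69
f 69 70 71
f 69 71 45
f 70 42 72
f 70 72 71
f 71 72 73
f 71 73 45
f 72 42 74
f 72 74 73
f 73 74 75
f 73 75 45
f 74 42 43
f 74 43 75
f 75 43 44
f 75 44 45
f 77 76 80
f 77 80 78
f 78 80 81
f 78 81 79
f 80 76 82
f 80 82 81
f 81 82 83
f 81 83 79
f 82 76 84
f 82 84 83
f 83 84 85
f 83 85 79
f 84 76 86
f 84 86 85
f 85 86 87
f 85 87 79
f 86 76 88
f 86 88 87
f 87 88 89
f 87 89 79
f 88 76 90
f 88 90 89
f 89 90 91
f 89 91 79
f 90 76 92
f 90 92 91
f 91 92 93
f 91 93 79
f 92 76 94
f 92 94 93
f 93 94 95
f 93 95 79
f 94 76 96
f 94 96 95
f 95 96 97
f 95 97 79
f 96 76 98
f 96 98 97
f 97 98 99
f 97 99 79
f 98 76 77
f 98 77 99
f 99 77 78
f 99 78 79



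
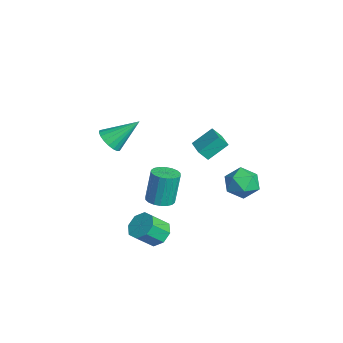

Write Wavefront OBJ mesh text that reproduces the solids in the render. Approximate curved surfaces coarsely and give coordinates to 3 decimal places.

v -4.528 2.004 -1.981
v -4.621 1.436 -1.264
v -4.629 3.262 -0.997
v -4.722 2.693 -0.28
v -3.178 1.987 -1.82
v -3.271 1.418 -1.103
v -3.279 3.244 -0.836
v -3.372 2.676 -0.119
v -1.027 -4.357 2.574
v -0.249 -4.137 2.203
v -0.833 -2.703 3.966
v -0.51 -3.927 1.991
v -0.874 -3.803 1.895
v -1.268 -3.789 1.933
v -1.614 -3.887 2.098
v -1.844 -4.078 2.357
v -1.913 -4.325 2.66
v -1.806 -4.577 2.945
v -1.545 -4.787 3.158
v -1.181 -4.911 3.254
v -0.787 -4.925 3.216
v -0.441 -4.827 3.051
v -0.21 -4.636 2.792
v -0.142 -4.389 2.489
v 2.908 -2.728 -2.665
v 3.553 -2.205 -2.27
v 3.737 -3.208 -1.24
v 3.092 -3.732 -1.635
v 2.908 -2.069 -2.023
v 3.091 -3.073 -0.993
v 2.263 -2.32 -2.153
v 2.446 -3.323 -1.122
v 1.996 -2.81 -2.582
v 2.179 -3.813 -1.552
v 2.263 -3.252 -3.06
v 2.447 -4.255 -2.03
v 2.909 -3.387 -3.307
v 3.092 -4.391 -2.277
v 3.554 -3.137 -3.178
v 3.737 -4.14 -2.147
v 3.821 -2.647 -2.748
v 4.004 -3.65 -1.718
v 4.067 2.269 1.861
v 4.588 1.635 1.139
v 2.552 2.025 0.981
v 3.073 1.391 0.259
v 2.927 1.045 1.286
v 3.863 1.195 1.83
v 3.277 2.465 0.29
v 4.213 2.615 0.834
v 4.1 1.755 0.168
v 3.884 0.878 0.784
v 3.256 2.782 1.336
v 3.04 1.905 1.952
v 1.737 -2.258 -0.844
v 2.549 -2.099 -0.781
v 2.316 -1.703 1.227
v 1.503 -1.862 1.164
v 2.407 -1.768 -0.863
v 2.173 -1.372 1.145
v 2.132 -1.534 -0.941
v 1.898 -1.138 1.067
v 1.778 -1.444 -1
v 1.545 -1.048 1.008
v 1.417 -1.514 -1.028
v 1.184 -1.118 0.98
v 1.119 -1.732 -1.019
v 0.885 -1.336 0.989
v 0.943 -2.054 -0.976
v 0.71 -1.658 1.032
v 0.924 -2.417 -0.907
v 0.691 -2.021 1.101
v 1.067 -2.748 -0.825
v 0.833 -2.352 1.183
v 1.342 -2.982 -0.747
v 1.108 -2.586 1.261
v 1.695 -3.072 -0.688
v 1.462 -2.676 1.32
v 2.056 -3.002 -0.66
v 1.823 -2.606 1.348
v 2.355 -2.784 -0.669
v 2.121 -2.388 1.339
v 2.53 -2.462 -0.712
v 2.297 -2.066 1.296
f 2 4 1
f 5 2 1
f 1 4 3
f 3 5 1
f 2 8 4
f 6 2 5
f 6 8 2
f 4 8 3
f 7 5 3
f 3 8 7
f 7 6 5
f 8 6 7
f 10 9 12
f 10 12 11
f 12 9 13
f 12 13 11
f 13 9 14
f 13 14 11
f 14 9 15
f 14 15 11
f 15 9 16
f 15 16 11
f 16 9 17
f 16 17 11
f 17 9 18
f 17 18 11
f 18 9 19
f 18 19 11
f 19 9 20
f 19 20 11
f 20 9 21
f 20 21 11
f 21 9 22
f 21 22 11
f 22 9 23
f 22 23 11
f 23 9 24
f 23 24 11
f 24 9 10
f 24 10 11
f 26 25 29
f 26 29 27
f 27 29 30
f 27 30 28
f 29 25 31
f 29 31 30
f 30 31 32
f 30 32 28
f 31 25 33
f 31 33 32
f 32 33 34
f 32 34 28
f 33 25 35
f 33 35 34
f 34 35 36
f 34 36 28
f 35 25 37
f 35 37 36
f 36 37 38
f 36 38 28
f 37 25 39
f 37 39 38
f 38 39 40
f 38 40 28
f 39 25 41
f 39 41 40
f 40 41 42
f 40 42 28
f 41 25 26
f 41 26 42
f 42 26 27
f 42 27 28
f 43 54 48
f 43 48 44
f 43 44 50
f 43 50 53
f 43 53 54
f 44 48 52
f 48 54 47
f 54 53 45
f 53 50 49
f 50 44 51
f 46 52 47
f 46 47 45
f 46 45 49
f 46 49 51
f 46 51 52
f 47 52 48
f 45 47 54
f 49 45 53
f 51 49 50
f 52 51 44
f 56 55 59
f 56 59 57
f 57 59 60
f 57 60 58
f 59 55 61
f 59 61 60
f 60 61 62
f 60 62 58
f 61 55 63
f 61 63 62
f 62 63 64
f 62 64 58
f 63 55 65
f 63 65 64
f 64 65 66
f 64 66 58
f 65 55 67
f 65 67 66
f 66 67 68
f 66 68 58
f 67 55 69
f 67 69 68
f 68 69 70
f 68 70 58
f 69 55 71
f 69 71 70
f 70 71 72
f 70 72 58
f 71 55 73
f 71 73 72
f 72 73 74
f 72 74 58
f 73 55 75
f 73 75 74
f 74 75 76
f 74 76 58
f 75 55 77
f 75 77 76
f 76 77 78
f 76 78 58
f 77 55 79
f 77 79 78
f 78 79 80
f 78 80 58
f 79 55 81
f 79 81 80
f 80 81 82
f 80 82 58
f 81 55 83
f 81 83 82
f 82 83 84
f 82 84 58
f 83 55 56
f 83 56 84
f 84 56 57
f 84 57 58



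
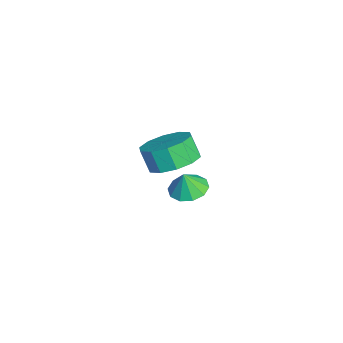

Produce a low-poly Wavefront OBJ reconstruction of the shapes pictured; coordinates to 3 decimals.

v 2.195 -2.748 1.17
v 2.914 -2.161 1.681
v 2.525 -2.484 2.601
v 1.805 -3.072 2.09
v 2.381 -1.791 1.586
v 1.992 -2.115 2.506
v 1.778 -1.787 1.331
v 1.388 -2.111 2.251
v 1.333 -2.15 1.016
v 0.944 -2.474 1.936
v 1.218 -2.742 0.759
v 0.828 -3.065 1.679
v 1.475 -3.336 0.659
v 1.086 -3.659 1.579
v 2.008 -3.705 0.754
v 1.619 -4.029 1.674
v 2.612 -3.709 1.009
v 2.222 -4.033 1.929
v 3.056 -3.346 1.324
v 2.667 -3.67 2.244
v 3.172 -2.755 1.581
v 2.782 -3.078 2.501
v -1.657 -1.861 -3.684
v -0.807 -1.762 -3.776
v -1.523 -2.079 -2.696
v -1.014 -1.291 -3.645
v -1.466 -1.037 -3.528
v -1.991 -1.098 -3.471
v -2.388 -1.451 -3.495
v -2.506 -1.96 -3.591
v -2.299 -2.432 -3.723
v -1.847 -2.685 -3.84
v -1.322 -2.624 -3.897
v -0.925 -2.272 -3.873
f 2 1 5
f 2 5 3
f 3 5 6
f 3 6 4
f 5 1 7
f 5 7 6
f 6 7 8
f 6 8 4
f 7 1 9
f 7 9 8
f 8 9 10
f 8 10 4
f 9 1 11
f 9 11 10
f 10 11 12
f 10 12 4
f 11 1 13
f 11 13 12
f 12 13 14
f 12 14 4
f 13 1 15
f 13 15 14
f 14 15 16
f 14 16 4
f 15 1 17
f 15 17 16
f 16 17 18
f 16 18 4
f 17 1 19
f 17 19 18
f 18 19 20
f 18 20 4
f 19 1 21
f 19 21 20
f 20 21 22
f 20 22 4
f 21 1 2
f 21 2 22
f 22 2 3
f 22 3 4
f 24 23 26
f 24 26 25
f 26 23 27
f 26 27 25
f 27 23 28
f 27 28 25
f 28 23 29
f 28 29 25
f 29 23 30
f 29 30 25
f 30 23 31
f 30 31 25
f 31 23 32
f 31 32 25
f 32 23 33
f 32 33 25
f 33 23 34
f 33 34 25
f 34 23 24
f 34 24 25



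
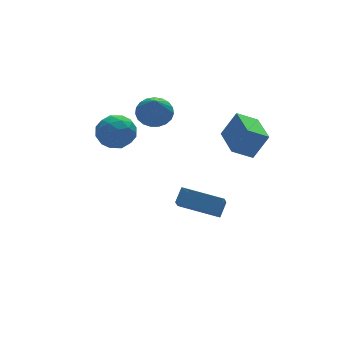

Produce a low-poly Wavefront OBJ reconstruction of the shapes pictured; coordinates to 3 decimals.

v -1.82 1.888 1.187
v -0.82 1.733 1.31
v -2.14 0.667 2.25
v -1.14 0.512 2.373
v -1.572 1.363 2.732
v -1.374 2.118 2.075
v -1.586 0.282 1.485
v -1.388 1.037 0.828
v -0.675 0.74 1.494
v -0.666 1.408 2.265
v -2.294 0.992 1.295
v -2.285 1.66 2.066
v -1.292 1.918 1.155
v -1.668 0.482 2.405
v -1.922 0.983 2.616
v -1.334 0.891 2.688
v -1.617 2.144 1.605
v -1.029 2.053 1.677
v -1.472 1.836 2.513
v -1.931 0.347 1.883
v -1.343 0.256 1.955
v -1.626 1.509 0.872
v -1.038 1.417 0.944
v -1.488 0.564 1.047
v -0.619 1.243 1.336
v -0.807 0.525 1.961
v -1.069 0.39 1.439
v -0.953 0.834 1.053
v -0.613 1.636 1.789
v -0.802 0.918 2.414
v -1.056 1.419 2.624
v -0.939 1.862 2.238
v -0.528 1.052 1.897
v -2.158 1.482 1.146
v -2.347 0.764 1.771
v -2.021 0.538 1.322
v -1.904 0.981 0.936
v -2.153 1.875 1.599
v -2.341 1.157 2.224
v -2.007 1.566 2.507
v -1.891 2.01 2.121
v -2.432 1.348 1.663
v 3.407 -3.008 1.205
v 2.419 -2.796 1.795
v 3.774 -1.185 1.165
v 2.787 -0.973 1.754
v 4.133 -3.127 2.466
v 3.146 -2.915 3.055
v 4.501 -1.304 2.425
v 3.513 -1.092 3.015
v 3.086 -0.422 -4.578
v 2.496 -1.404 -3.475
v 1.523 0.957 -4.185
v 0.934 -0.025 -3.082
v 3.606 -0.015 -3.938
v 3.017 -0.997 -2.835
v 2.044 1.364 -3.545
v 1.454 0.382 -2.442
v 1.076 2.581 1.579
v 1.876 2.151 1.512
v 0.584 1.419 3.181
v 1.959 2.437 1.746
v 1.89 2.748 1.95
v 1.681 3.03 2.09
v 1.367 3.234 2.142
v 1.002 3.326 2.096
v 0.651 3.289 1.961
v 0.373 3.129 1.76
v 0.217 2.875 1.527
v 0.209 2.57 1.304
v 0.351 2.267 1.128
v 0.619 2.018 1.03
v 0.966 1.867 1.026
v 1.332 1.839 1.119
v 1.654 1.939 1.291
f 1 38 17
f 38 12 41
f 17 41 6
f 38 41 17
f 1 17 13
f 17 6 18
f 13 18 2
f 17 18 13
f 1 13 22
f 13 2 23
f 22 23 8
f 13 23 22
f 1 22 34
f 22 8 37
f 34 37 11
f 22 37 34
f 1 34 38
f 34 11 42
f 38 42 12
f 34 42 38
f 2 18 29
f 18 6 32
f 29 32 10
f 18 32 29
f 6 41 19
f 41 12 40
f 19 40 5
f 41 40 19
f 12 42 39
f 42 11 35
f 39 35 3
f 42 35 39
f 11 37 36
f 37 8 24
f 36 24 7
f 37 24 36
f 8 23 28
f 23 2 25
f 28 25 9
f 23 25 28
f 4 30 16
f 30 10 31
f 16 31 5
f 30 31 16
f 4 16 14
f 16 5 15
f 14 15 3
f 16 15 14
f 4 14 21
f 14 3 20
f 21 20 7
f 14 20 21
f 4 21 26
f 21 7 27
f 26 27 9
f 21 27 26
f 4 26 30
f 26 9 33
f 30 33 10
f 26 33 30
f 5 31 19
f 31 10 32
f 19 32 6
f 31 32 19
f 3 15 39
f 15 5 40
f 39 40 12
f 15 40 39
f 7 20 36
f 20 3 35
f 36 35 11
f 20 35 36
f 9 27 28
f 27 7 24
f 28 24 8
f 27 24 28
f 10 33 29
f 33 9 25
f 29 25 2
f 33 25 29
f 44 46 43
f 47 44 43
f 43 46 45
f 45 47 43
f 44 50 46
f 48 44 47
f 48 50 44
f 46 50 45
f 49 47 45
f 45 50 49
f 49 48 47
f 50 48 49
f 52 54 51
f 55 52 51
f 51 54 53
f 53 55 51
f 52 58 54
f 56 52 55
f 56 58 52
f 54 58 53
f 57 55 53
f 53 58 57
f 57 56 55
f 58 56 57
f 60 59 62
f 60 62 61
f 62 59 63
f 62 63 61
f 63 59 64
f 63 64 61
f 64 59 65
f 64 65 61
f 65 59 66
f 65 66 61
f 66 59 67
f 66 67 61
f 67 59 68
f 67 68 61
f 68 59 69
f 68 69 61
f 69 59 70
f 69 70 61
f 70 59 71
f 70 71 61
f 71 59 72
f 71 72 61
f 72 59 73
f 72 73 61
f 73 59 74
f 73 74 61
f 74 59 75
f 74 75 61
f 75 59 60
f 75 60 61



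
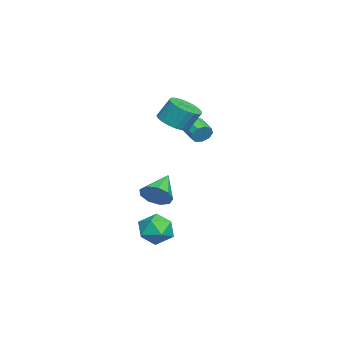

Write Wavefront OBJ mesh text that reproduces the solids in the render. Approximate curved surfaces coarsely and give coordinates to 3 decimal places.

v -1.939 0.202 1.589
v -1.563 -0.001 2.143
v -2.504 -0.646 2.545
v -2.881 -0.442 1.991
v -1.797 0.404 2.244
v -2.739 -0.241 2.646
v -2.098 0.715 2.038
v -3.039 0.07 2.441
v -2.324 0.786 1.622
v -3.266 0.141 2.025
v -2.371 0.584 1.191
v -3.312 -0.061 1.594
v -2.215 0.203 0.945
v -3.157 -0.441 1.348
v -1.931 -0.178 1.001
v -2.872 -0.822 1.404
v -1.65 -0.381 1.331
v -2.592 -1.025 1.734
v -1.505 -0.311 1.782
v -2.446 -0.956 2.185
v 4.151 -1.625 -1.014
v 4.629 -0.886 -0.581
v 2.549 -1.155 -0.046
v 4.347 -0.674 -1.151
v 3.973 -0.907 -1.657
v 3.683 -1.476 -1.862
v 3.612 -2.114 -1.67
v 3.793 -2.523 -1.171
v 4.142 -2.512 -0.598
v 4.495 -2.086 -0.22
v 4.687 -1.444 -0.214
v -0.949 -1.345 2.798
v -0.372 -2.1 3.244
v -0.393 -1.37 4.508
v -0.971 -0.615 4.062
v -0.065 -1.829 3.093
v -0.086 -1.098 4.356
v 0.088 -1.475 2.89
v 0.067 -0.744 4.154
v 0.063 -1.097 2.672
v 0.042 -0.367 3.935
v -0.138 -0.763 2.475
v -0.159 -0.032 3.739
v -0.479 -0.53 2.334
v -0.5 0.201 3.598
v -0.901 -0.437 2.274
v -0.922 0.294 3.537
v -1.332 -0.502 2.304
v -1.353 0.229 3.567
v -1.697 -0.712 2.419
v -1.718 0.019 3.683
v -1.932 -1.032 2.601
v -1.953 -0.301 3.864
v -1.998 -1.406 2.816
v -2.019 -0.675 4.08
v -1.882 -1.77 3.028
v -1.903 -1.039 4.292
v -1.605 -2.06 3.201
v -1.626 -1.329 4.464
v -1.215 -2.227 3.303
v -1.236 -1.496 4.567
v -0.779 -2.241 3.319
v -0.8 -1.51 4.583
v 3.693 -0.861 -3.097
v 4.548 -1.27 -3.76
v 2.532 -2.15 -3.8
v 3.387 -2.559 -4.463
v 3.426 -2.701 -3.316
v 4.144 -1.904 -2.881
v 2.936 -1.516 -4.679
v 3.654 -0.719 -4.244
v 4.081 -1.675 -4.737
v 4.383 -2.407 -3.895
v 2.697 -1.013 -3.665
v 2.999 -1.745 -2.823
f 2 1 5
f 2 5 3
f 3 5 6
f 3 6 4
f 5 1 7
f 5 7 6
f 6 7 8
f 6 8 4
f 7 1 9
f 7 9 8
f 8 9 10
f 8 10 4
f 9 1 11
f 9 11 10
f 10 11 12
f 10 12 4
f 11 1 13
f 11 13 12
f 12 13 14
f 12 14 4
f 13 1 15
f 13 15 14
f 14 15 16
f 14 16 4
f 15 1 17
f 15 17 16
f 16 17 18
f 16 18 4
f 17 1 19
f 17 19 18
f 18 19 20
f 18 20 4
f 19 1 2
f 19 2 20
f 20 2 3
f 20 3 4
f 22 21 24
f 22 24 23
f 24 21 25
f 24 25 23
f 25 21 26
f 25 26 23
f 26 21 27
f 26 27 23
f 27 21 28
f 27 28 23
f 28 21 29
f 28 29 23
f 29 21 30
f 29 30 23
f 30 21 31
f 30 31 23
f 31 21 22
f 31 22 23
f 33 32 36
f 33 36 34
f 34 36 37
f 34 37 35
f 36 32 38
f 36 38 37
f 37 38 39
f 37 39 35
f 38 32 40
f 38 40 39
f 39 40 41
f 39 41 35
f 40 32 42
f 40 42 41
f 41 42 43
f 41 43 35
f 42 32 44
f 42 44 43
f 43 44 45
f 43 45 35
f 44 32 46
f 44 46 45
f 45 46 47
f 45 47 35
f 46 32 48
f 46 48 47
f 47 48 49
f 47 49 35
f 48 32 50
f 48 50 49
f 49 50 51
f 49 51 35
f 50 32 52
f 50 52 51
f 51 52 53
f 51 53 35
f 52 32 54
f 52 54 53
f 53 54 55
f 53 55 35
f 54 32 56
f 54 56 55
f 55 56 57
f 55 57 35
f 56 32 58
f 56 58 57
f 57 58 59
f 57 59 35
f 58 32 60
f 58 60 59
f 59 60 61
f 59 61 35
f 60 32 62
f 60 62 61
f 61 62 63
f 61 63 35
f 62 32 33
f 62 33 63
f 63 33 34
f 63 34 35
f 64 75 69
f 64 69 65
f 64 65 71
f 64 71 74
f 64 74 75
f 65 69 73
f 69 75 68
f 75 74 66
f 74 71 70
f 71 65 72
f 67 73 68
f 67 68 66
f 67 66 70
f 67 70 72
f 67 72 73
f 68 73 69
f 66 68 75
f 70 66 74
f 72 70 71
f 73 72 65



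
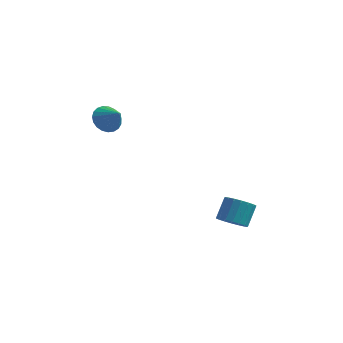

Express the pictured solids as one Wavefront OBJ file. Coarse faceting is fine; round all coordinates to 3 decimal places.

v 1.908 1.627 -4.342
v 2.405 2.136 -4.861
v 2.57 3.061 -3.796
v 2.072 2.553 -3.278
v 2.044 2.273 -4.924
v 2.209 3.198 -3.86
v 1.656 2.283 -4.873
v 1.821 3.208 -3.808
v 1.318 2.163 -4.716
v 1.482 3.088 -3.651
v 1.096 1.937 -4.485
v 1.261 2.862 -3.421
v 1.036 1.649 -4.226
v 1.2 2.574 -3.162
v 1.148 1.358 -3.99
v 1.312 2.283 -2.926
v 1.41 1.119 -3.824
v 1.575 2.044 -2.759
v 1.771 0.982 -3.76
v 1.936 1.907 -2.696
v 2.159 0.972 -3.812
v 2.324 1.897 -2.747
v 2.498 1.092 -3.969
v 2.662 2.017 -2.904
v 2.719 1.318 -4.199
v 2.884 2.243 -3.135
v 2.78 1.606 -4.458
v 2.944 2.531 -3.394
v 2.668 1.897 -4.694
v 2.832 2.822 -3.63
v -4.465 0.469 2.853
v -3.861 0.532 2.23
v -3.535 -0.009 3.707
v -3.84 0.857 2.389
v -3.926 1.114 2.628
v -4.106 1.26 2.906
v -4.348 1.269 3.175
v -4.61 1.14 3.388
v -4.847 0.895 3.509
v -5.018 0.576 3.516
v -5.094 0.239 3.409
v -5.06 -0.058 3.206
v -4.924 -0.265 2.942
v -4.708 -0.344 2.662
v -4.45 -0.283 2.416
v -4.195 -0.091 2.245
v -3.987 0.197 2.179
f 2 1 5
f 2 5 3
f 3 5 6
f 3 6 4
f 5 1 7
f 5 7 6
f 6 7 8
f 6 8 4
f 7 1 9
f 7 9 8
f 8 9 10
f 8 10 4
f 9 1 11
f 9 11 10
f 10 11 12
f 10 12 4
f 11 1 13
f 11 13 12
f 12 13 14
f 12 14 4
f 13 1 15
f 13 15 14
f 14 15 16
f 14 16 4
f 15 1 17
f 15 17 16
f 16 17 18
f 16 18 4
f 17 1 19
f 17 19 18
f 18 19 20
f 18 20 4
f 19 1 21
f 19 21 20
f 20 21 22
f 20 22 4
f 21 1 23
f 21 23 22
f 22 23 24
f 22 24 4
f 23 1 25
f 23 25 24
f 24 25 26
f 24 26 4
f 25 1 27
f 25 27 26
f 26 27 28
f 26 28 4
f 27 1 29
f 27 29 28
f 28 29 30
f 28 30 4
f 29 1 2
f 29 2 30
f 30 2 3
f 30 3 4
f 32 31 34
f 32 34 33
f 34 31 35
f 34 35 33
f 35 31 36
f 35 36 33
f 36 31 37
f 36 37 33
f 37 31 38
f 37 38 33
f 38 31 39
f 38 39 33
f 39 31 40
f 39 40 33
f 40 31 41
f 40 41 33
f 41 31 42
f 41 42 33
f 42 31 43
f 42 43 33
f 43 31 44
f 43 44 33
f 44 31 45
f 44 45 33
f 45 31 46
f 45 46 33
f 46 31 47
f 46 47 33
f 47 31 32
f 47 32 33



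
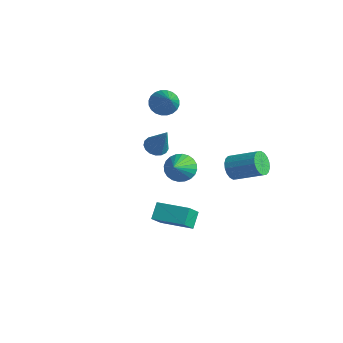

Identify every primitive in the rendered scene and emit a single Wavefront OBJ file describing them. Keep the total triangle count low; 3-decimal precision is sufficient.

v -3.062 0.69 1.373
v -2.618 0.536 0.813
v -1.658 -0.05 2.687
v -2.538 0.802 0.877
v -2.537 1.05 1.015
v -2.616 1.244 1.209
v -2.763 1.353 1.427
v -2.955 1.362 1.637
v -3.164 1.268 1.807
v -3.357 1.086 1.91
v -3.505 0.843 1.932
v -3.585 0.578 1.869
v -3.586 0.329 1.73
v -3.507 0.135 1.537
v -3.36 0.026 1.318
v -3.168 0.018 1.108
v -2.96 0.112 0.939
v -2.767 0.294 0.835
v 3.044 -3.134 2.245
v 3.338 -3.473 1.669
v 3.736 -4.046 3.135
v 3.534 -3.273 1.722
v 3.655 -3.051 1.854
v 3.683 -2.843 2.046
v 3.613 -2.678 2.268
v 3.457 -2.584 2.487
v 3.238 -2.573 2.669
v 2.99 -2.647 2.786
v 2.749 -2.796 2.821
v 2.554 -2.996 2.768
v 2.433 -3.217 2.636
v 2.405 -3.426 2.444
v 2.474 -3.59 2.222
v 2.63 -3.685 2.003
v 2.849 -3.696 1.821
v 3.098 -3.621 1.704
v -3.312 0.4 -1.708
v -2.882 0.031 -1.96
v -2.448 0.4 -0.232
v -2.783 0.305 -2.017
v -2.805 0.601 -2.004
v -2.943 0.85 -1.923
v -3.166 0.997 -1.793
v -3.422 1.007 -1.643
v -3.653 0.878 -1.508
v -3.805 0.64 -1.419
v -3.845 0.347 -1.396
v -3.762 0.066 -1.445
v -3.577 -0.138 -1.553
v -3.33 -0.219 -1.698
v -3.08 -0.158 -1.844
v 1.763 0.841 -0.411
v 2.19 0.547 -0.836
v 3.384 1.265 -0.134
v 2.957 1.559 0.291
v 2.12 0.801 -0.977
v 3.314 1.519 -0.274
v 1.98 1.063 -1.005
v 3.174 1.78 -0.303
v 1.796 1.28 -0.916
v 2.99 1.998 -0.214
v 1.607 1.411 -0.727
v 2.8 2.128 -0.025
v 1.448 1.429 -0.476
v 2.642 2.146 0.227
v 1.351 1.33 -0.211
v 2.545 2.048 0.491
v 1.336 1.135 0.014
v 2.53 1.853 0.716
v 1.406 0.881 0.154
v 2.6 1.599 0.857
v 1.546 0.62 0.183
v 2.74 1.337 0.885
v 1.73 0.402 0.094
v 2.924 1.12 0.796
v 1.92 0.272 -0.095
v 3.113 0.989 0.607
v 2.078 0.254 -0.347
v 3.272 0.971 0.356
v 2.175 0.352 -0.611
v 3.369 1.07 0.091
v -0.658 -1.059 -3.718
v -0.439 -1.762 -2.943
v 0.856 -0.361 -3.513
v 1.076 -1.064 -2.738
v -0.296 -1.656 -4.362
v -0.076 -2.359 -3.587
v 1.219 -0.958 -4.157
v 1.438 -1.661 -3.382
f 2 1 4
f 2 4 3
f 4 1 5
f 4 5 3
f 5 1 6
f 5 6 3
f 6 1 7
f 6 7 3
f 7 1 8
f 7 8 3
f 8 1 9
f 8 9 3
f 9 1 10
f 9 10 3
f 10 1 11
f 10 11 3
f 11 1 12
f 11 12 3
f 12 1 13
f 12 13 3
f 13 1 14
f 13 14 3
f 14 1 15
f 14 15 3
f 15 1 16
f 15 16 3
f 16 1 17
f 16 17 3
f 17 1 18
f 17 18 3
f 18 1 2
f 18 2 3
f 20 19 22
f 20 22 21
f 22 19 23
f 22 23 21
f 23 19 24
f 23 24 21
f 24 19 25
f 24 25 21
f 25 19 26
f 25 26 21
f 26 19 27
f 26 27 21
f 27 19 28
f 27 28 21
f 28 19 29
f 28 29 21
f 29 19 30
f 29 30 21
f 30 19 31
f 30 31 21
f 31 19 32
f 31 32 21
f 32 19 33
f 32 33 21
f 33 19 34
f 33 34 21
f 34 19 35
f 34 35 21
f 35 19 36
f 35 36 21
f 36 19 20
f 36 20 21
f 38 37 40
f 38 40 39
f 40 37 41
f 40 41 39
f 41 37 42
f 41 42 39
f 42 37 43
f 42 43 39
f 43 37 44
f 43 44 39
f 44 37 45
f 44 45 39
f 45 37 46
f 45 46 39
f 46 37 47
f 46 47 39
f 47 37 48
f 47 48 39
f 48 37 49
f 48 49 39
f 49 37 50
f 49 50 39
f 50 37 51
f 50 51 39
f 51 37 38
f 51 38 39
f 53 52 56
f 53 56 54
f 54 56 57
f 54 57 55
f 56 52 58
f 56 58 57
f 57 58 59
f 57 59 55
f 58 52 60
f 58 60 59
f 59 60 61
f 59 61 55
f 60 52 62
f 60 62 61
f 61 62 63
f 61 63 55
f 62 52 64
f 62 64 63
f 63 64 65
f 63 65 55
f 64 52 66
f 64 66 65
f 65 66 67
f 65 67 55
f 66 52 68
f 66 68 67
f 67 68 69
f 67 69 55
f 68 52 70
f 68 70 69
f 69 70 71
f 69 71 55
f 70 52 72
f 70 72 71
f 71 72 73
f 71 73 55
f 72 52 74
f 72 74 73
f 73 74 75
f 73 75 55
f 74 52 76
f 74 76 75
f 75 76 77
f 75 77 55
f 76 52 78
f 76 78 77
f 77 78 79
f 77 79 55
f 78 52 80
f 78 80 79
f 79 80 81
f 79 81 55
f 80 52 53
f 80 53 81
f 81 53 54
f 81 54 55
f 83 85 82
f 86 83 82
f 82 85 84
f 84 86 82
f 83 89 85
f 87 83 86
f 87 89 83
f 85 89 84
f 88 86 84
f 84 89 88
f 88 87 86
f 89 87 88



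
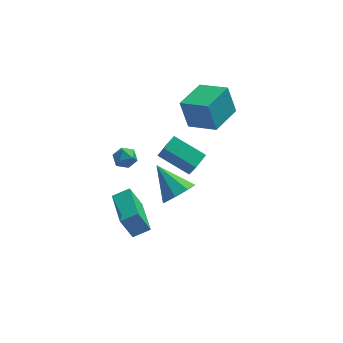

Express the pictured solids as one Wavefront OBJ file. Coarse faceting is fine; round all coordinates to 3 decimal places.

v 2.374 0.337 1.77
v 1.99 0.652 3.302
v 1.123 1.254 1.268
v 0.739 1.569 2.8
v 3.481 1.831 1.74
v 3.097 2.146 3.272
v 2.23 2.748 1.238
v 1.846 3.063 2.77
v -2.523 1.397 -0.826
v -2.284 1.702 -1.364
v -1.576 0.918 -0.676
v -1.337 1.223 -1.214
v -1.477 1.573 -0.67
v -2.063 1.869 -0.762
v -1.797 0.751 -1.278
v -2.383 1.047 -1.37
v -1.835 1.302 -1.643
v -1.638 1.81 -1.267
v -2.222 0.81 -0.773
v -2.025 1.318 -0.397
v -1.972 -4.833 -0.937
v -2.532 -4.805 0.302
v -2.22 -2.784 -1.094
v -2.779 -2.756 0.145
v -1.141 -4.704 -0.565
v -1.7 -4.676 0.674
v -1.388 -2.655 -0.722
v -1.948 -2.627 0.517
v -0.452 -0.006 0.326
v -0.19 -0.603 1.451
v 0.079 0.679 0.566
v 0.341 0.083 1.691
v 0.979 -0.843 -0.451
v 1.241 -1.439 0.674
v 1.51 -0.157 -0.211
v 1.772 -0.754 0.914
v 0.508 -0.739 -2.077
v 1.29 -0.617 -1.55
v -0.468 0.459 -0.903
v 1.238 -0.131 -2.089
v 0.759 -0.001 -2.62
v 0.133 -0.303 -2.833
v -0.273 -0.861 -2.603
v -0.222 -1.346 -2.064
v 0.258 -1.476 -1.533
v 0.884 -1.174 -1.32
f 2 4 1
f 5 2 1
f 1 4 3
f 3 5 1
f 2 8 4
f 6 2 5
f 6 8 2
f 4 8 3
f 7 5 3
f 3 8 7
f 7 6 5
f 8 6 7
f 9 20 14
f 9 14 10
f 9 10 16
f 9 16 19
f 9 19 20
f 10 14 18
f 14 20 13
f 20 19 11
f 19 16 15
f 16 10 17
f 12 18 13
f 12 13 11
f 12 11 15
f 12 15 17
f 12 17 18
f 13 18 14
f 11 13 20
f 15 11 19
f 17 15 16
f 18 17 10
f 22 24 21
f 25 22 21
f 21 24 23
f 23 25 21
f 22 28 24
f 26 22 25
f 26 28 22
f 24 28 23
f 27 25 23
f 23 28 27
f 27 26 25
f 28 26 27
f 30 32 29
f 33 30 29
f 29 32 31
f 31 33 29
f 30 36 32
f 34 30 33
f 34 36 30
f 32 36 31
f 35 33 31
f 31 36 35
f 35 34 33
f 36 34 35
f 38 37 40
f 38 40 39
f 40 37 41
f 40 41 39
f 41 37 42
f 41 42 39
f 42 37 43
f 42 43 39
f 43 37 44
f 43 44 39
f 44 37 45
f 44 45 39
f 45 37 46
f 45 46 39
f 46 37 38
f 46 38 39



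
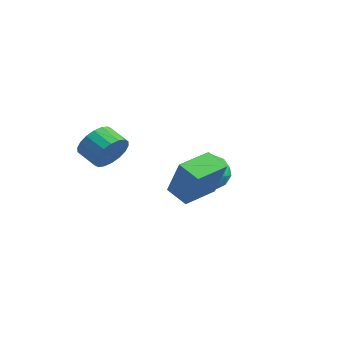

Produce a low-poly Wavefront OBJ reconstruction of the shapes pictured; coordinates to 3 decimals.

v 2.819 -2.429 -1.625
v 3.68 -2.501 0.19
v 2.666 -0.711 -1.484
v 3.527 -0.783 0.331
v 3.853 -2.297 -2.111
v 4.714 -2.369 -0.296
v 3.7 -0.579 -1.97
v 4.561 -0.651 -0.155
v 0.1 1.759 -2.746
v 0.836 2.38 -2.274
v 1.204 0.42 -2.706
v 1.94 1.041 -2.234
v 1.055 0.757 -1.699
v 0.373 1.585 -1.724
v 1.667 1.215 -3.256
v 0.985 2.043 -3.281
v 1.805 2.044 -2.589
v 1.426 1.761 -1.627
v 0.614 1.039 -3.353
v 0.235 0.756 -2.391
v 0.371 2.187 -2.514
v 1.669 0.613 -2.466
v 1.148 0.446 -2.152
v 1.581 0.811 -1.874
v 0.099 1.719 -2.19
v 0.531 2.084 -1.913
v 0.66 1.131 -1.575
v 1.509 0.716 -3.067
v 1.941 1.081 -2.79
v 0.459 1.989 -3.106
v 0.892 2.354 -2.828
v 1.38 1.669 -3.405
v 1.373 2.354 -2.421
v 2.022 1.568 -2.398
v 1.862 1.67 -2.999
v 1.461 2.156 -3.013
v 1.15 2.188 -1.856
v 1.799 1.401 -1.832
v 1.279 1.234 -1.517
v 0.878 1.721 -1.532
v 1.72 1.991 -2.041
v 0.241 1.399 -3.148
v 0.89 0.612 -3.124
v 1.162 1.079 -3.448
v 0.761 1.566 -3.463
v 0.018 1.232 -2.582
v 0.667 0.446 -2.559
v 0.579 0.644 -1.967
v 0.178 1.13 -1.981
v 0.32 0.809 -2.939
v -1.023 -2.338 -0.912
v -0.731 -1.833 -0.124
v -1.765 -1.957 0.339
v -2.057 -2.462 -0.448
v -0.886 -1.521 -0.387
v -1.92 -1.645 0.076
v -1.068 -1.372 -0.754
v -2.103 -1.496 -0.291
v -1.242 -1.413 -1.152
v -2.276 -1.538 -0.689
v -1.372 -1.638 -1.503
v -2.406 -1.763 -1.04
v -1.432 -2.002 -1.736
v -2.467 -2.126 -1.273
v -1.412 -2.432 -1.806
v -2.446 -2.556 -1.343
v -1.315 -2.843 -1.699
v -2.349 -2.967 -1.236
v -1.16 -3.155 -1.436
v -2.194 -3.279 -0.973
v -0.977 -3.304 -1.069
v -2.012 -3.428 -0.606
v -0.804 -3.262 -0.671
v -1.838 -3.387 -0.208
v -0.674 -3.037 -0.32
v -1.708 -3.162 0.143
v -0.613 -2.674 -0.087
v -1.648 -2.798 0.376
v -0.634 -2.244 -0.017
v -1.668 -2.368 0.446
f 2 4 1
f 5 2 1
f 1 4 3
f 3 5 1
f 2 8 4
f 6 2 5
f 6 8 2
f 4 8 3
f 7 5 3
f 3 8 7
f 7 6 5
f 8 6 7
f 9 46 25
f 46 20 49
f 25 49 14
f 46 49 25
f 9 25 21
f 25 14 26
f 21 26 10
f 25 26 21
f 9 21 30
f 21 10 31
f 30 31 16
f 21 31 30
f 9 30 42
f 30 16 45
f 42 45 19
f 30 45 42
f 9 42 46
f 42 19 50
f 46 50 20
f 42 50 46
f 10 26 37
f 26 14 40
f 37 40 18
f 26 40 37
f 14 49 27
f 49 20 48
f 27 48 13
f 49 48 27
f 20 50 47
f 50 19 43
f 47 43 11
f 50 43 47
f 19 45 44
f 45 16 32
f 44 32 15
f 45 32 44
f 16 31 36
f 31 10 33
f 36 33 17
f 31 33 36
f 12 38 24
f 38 18 39
f 24 39 13
f 38 39 24
f 12 24 22
f 24 13 23
f 22 23 11
f 24 23 22
f 12 22 29
f 22 11 28
f 29 28 15
f 22 28 29
f 12 29 34
f 29 15 35
f 34 35 17
f 29 35 34
f 12 34 38
f 34 17 41
f 38 41 18
f 34 41 38
f 13 39 27
f 39 18 40
f 27 40 14
f 39 40 27
f 11 23 47
f 23 13 48
f 47 48 20
f 23 48 47
f 15 28 44
f 28 11 43
f 44 43 19
f 28 43 44
f 17 35 36
f 35 15 32
f 36 32 16
f 35 32 36
f 18 41 37
f 41 17 33
f 37 33 10
f 41 33 37
f 52 51 55
f 52 55 53
f 53 55 56
f 53 56 54
f 55 51 57
f 55 57 56
f 56 57 58
f 56 58 54
f 57 51 59
f 57 59 58
f 58 59 60
f 58 60 54
f 59 51 61
f 59 61 60
f 60 61 62
f 60 62 54
f 61 51 63
f 61 63 62
f 62 63 64
f 62 64 54
f 63 51 65
f 63 65 64
f 64 65 66
f 64 66 54
f 65 51 67
f 65 67 66
f 66 67 68
f 66 68 54
f 67 51 69
f 67 69 68
f 68 69 70
f 68 70 54
f 69 51 71
f 69 71 70
f 70 71 72
f 70 72 54
f 71 51 73
f 71 73 72
f 72 73 74
f 72 74 54
f 73 51 75
f 73 75 74
f 74 75 76
f 74 76 54
f 75 51 77
f 75 77 76
f 76 77 78
f 76 78 54
f 77 51 79
f 77 79 78
f 78 79 80
f 78 80 54
f 79 51 52
f 79 52 80
f 80 52 53
f 80 53 54



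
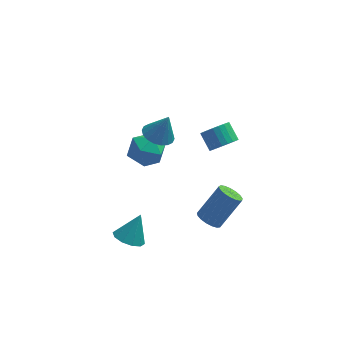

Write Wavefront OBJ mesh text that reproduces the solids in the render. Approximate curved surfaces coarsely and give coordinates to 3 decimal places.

v 3.142 -1.096 0.868
v 3.74 -1.194 1.359
v 3.316 -0.441 2.024
v 2.718 -0.344 1.532
v 3.847 -0.974 1.178
v 3.423 -0.221 1.843
v 3.847 -0.772 0.95
v 3.423 -0.02 1.615
v 3.739 -0.62 0.71
v 3.315 0.132 1.374
v 3.541 -0.541 0.493
v 3.117 0.212 1.158
v 3.282 -0.545 0.333
v 2.858 0.207 0.998
v 3.002 -0.634 0.255
v 2.578 0.118 0.92
v 2.743 -0.793 0.27
v 2.319 -0.041 0.935
v 2.544 -0.999 0.376
v 2.12 -0.246 1.041
v 2.437 -1.219 0.557
v 2.013 -0.466 1.222
v 2.437 -1.42 0.785
v 2.013 -0.668 1.45
v 2.545 -1.572 1.026
v 2.121 -0.82 1.69
v 2.743 -1.652 1.242
v 2.319 -0.899 1.907
v 3.002 -1.647 1.402
v 2.578 -0.895 2.067
v 3.282 -1.558 1.48
v 2.858 -0.806 2.145
v 3.541 -1.399 1.465
v 3.117 -0.647 2.13
v -1.598 -3.381 -4.281
v -0.821 -3.608 -4.542
v -0.982 -2.819 -2.939
v -0.911 -3.117 -4.707
v -1.263 -2.728 -4.709
v -1.743 -2.587 -4.547
v -2.167 -2.751 -4.284
v -2.374 -3.155 -4.02
v -2.284 -3.645 -3.855
v -1.932 -4.035 -3.853
v -1.452 -4.175 -4.015
v -1.028 -4.012 -4.278
v 2.308 -3.526 -2.692
v 2.88 -3.628 -3.065
v 3.964 -2.975 -1.581
v 3.392 -2.874 -1.208
v 2.792 -3.318 -3.137
v 3.876 -2.665 -1.654
v 2.594 -3.056 -3.108
v 3.678 -2.403 -1.624
v 2.33 -2.901 -2.983
v 3.414 -2.248 -1.499
v 2.061 -2.89 -2.791
v 3.145 -2.237 -1.308
v 1.849 -3.024 -2.577
v 2.933 -2.372 -1.093
v 1.742 -3.274 -2.389
v 2.826 -2.621 -0.905
v 1.764 -3.581 -2.27
v 2.848 -2.929 -0.787
v 1.912 -3.876 -2.248
v 2.996 -3.223 -0.765
v 2.15 -4.091 -2.328
v 3.234 -3.438 -0.844
v 2.424 -4.176 -2.491
v 3.508 -3.523 -1.007
v 2.672 -4.113 -2.7
v 3.756 -3.46 -1.216
v 2.836 -3.915 -2.907
v 3.92 -3.262 -1.423
v -0.069 -1.378 2.159
v 0.663 -1.089 1.864
v 0.449 -1.322 3.501
v 0.468 -0.776 1.926
v 0.167 -0.582 2.034
v -0.181 -0.546 2.167
v -0.506 -0.675 2.298
v -0.745 -0.943 2.401
v -0.85 -1.297 2.457
v -0.8 -1.668 2.453
v -0.606 -1.981 2.391
v -0.305 -2.175 2.283
v 0.043 -2.211 2.151
v 0.368 -2.082 2.02
v 0.607 -1.814 1.916
v 0.712 -1.459 1.861
v -1.345 1.233 -1.43
v -0.508 1.516 -0.803
v -0.752 -0.416 -1.477
v 0.085 -0.133 -0.85
v -0.918 -0.149 -0.44
v -1.284 0.87 -0.411
v 0.024 0.23 -1.869
v -0.342 1.249 -1.84
v 0.338 0.896 -1.074
v -0.244 0.662 -0.192
v -1.016 0.438 -2.088
v -1.598 0.204 -1.206
f 2 1 5
f 2 5 3
f 3 5 6
f 3 6 4
f 5 1 7
f 5 7 6
f 6 7 8
f 6 8 4
f 7 1 9
f 7 9 8
f 8 9 10
f 8 10 4
f 9 1 11
f 9 11 10
f 10 11 12
f 10 12 4
f 11 1 13
f 11 13 12
f 12 13 14
f 12 14 4
f 13 1 15
f 13 15 14
f 14 15 16
f 14 16 4
f 15 1 17
f 15 17 16
f 16 17 18
f 16 18 4
f 17 1 19
f 17 19 18
f 18 19 20
f 18 20 4
f 19 1 21
f 19 21 20
f 20 21 22
f 20 22 4
f 21 1 23
f 21 23 22
f 22 23 24
f 22 24 4
f 23 1 25
f 23 25 24
f 24 25 26
f 24 26 4
f 25 1 27
f 25 27 26
f 26 27 28
f 26 28 4
f 27 1 29
f 27 29 28
f 28 29 30
f 28 30 4
f 29 1 31
f 29 31 30
f 30 31 32
f 30 32 4
f 31 1 33
f 31 33 32
f 32 33 34
f 32 34 4
f 33 1 2
f 33 2 34
f 34 2 3
f 34 3 4
f 36 35 38
f 36 38 37
f 38 35 39
f 38 39 37
f 39 35 40
f 39 40 37
f 40 35 41
f 40 41 37
f 41 35 42
f 41 42 37
f 42 35 43
f 42 43 37
f 43 35 44
f 43 44 37
f 44 35 45
f 44 45 37
f 45 35 46
f 45 46 37
f 46 35 36
f 46 36 37
f 48 47 51
f 48 51 49
f 49 51 52
f 49 52 50
f 51 47 53
f 51 53 52
f 52 53 54
f 52 54 50
f 53 47 55
f 53 55 54
f 54 55 56
f 54 56 50
f 55 47 57
f 55 57 56
f 56 57 58
f 56 58 50
f 57 47 59
f 57 59 58
f 58 59 60
f 58 60 50
f 59 47 61
f 59 61 60
f 60 61 62
f 60 62 50
f 61 47 63
f 61 63 62
f 62 63 64
f 62 64 50
f 63 47 65
f 63 65 64
f 64 65 66
f 64 66 50
f 65 47 67
f 65 67 66
f 66 67 68
f 66 68 50
f 67 47 69
f 67 69 68
f 68 69 70
f 68 70 50
f 69 47 71
f 69 71 70
f 70 71 72
f 70 72 50
f 71 47 73
f 71 73 72
f 72 73 74
f 72 74 50
f 73 47 48
f 73 48 74
f 74 48 49
f 74 49 50
f 76 75 78
f 76 78 77
f 78 75 79
f 78 79 77
f 79 75 80
f 79 80 77
f 80 75 81
f 80 81 77
f 81 75 82
f 81 82 77
f 82 75 83
f 82 83 77
f 83 75 84
f 83 84 77
f 84 75 85
f 84 85 77
f 85 75 86
f 85 86 77
f 86 75 87
f 86 87 77
f 87 75 88
f 87 88 77
f 88 75 89
f 88 89 77
f 89 75 90
f 89 90 77
f 90 75 76
f 90 76 77
f 91 102 96
f 91 96 92
f 91 92 98
f 91 98 101
f 91 101 102
f 92 96 100
f 96 102 95
f 102 101 93
f 101 98 97
f 98 92 99
f 94 100 95
f 94 95 93
f 94 93 97
f 94 97 99
f 94 99 100
f 95 100 96
f 93 95 102
f 97 93 101
f 99 97 98
f 100 99 92

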